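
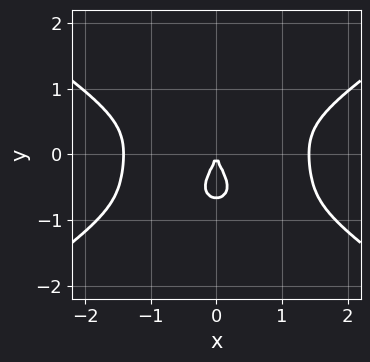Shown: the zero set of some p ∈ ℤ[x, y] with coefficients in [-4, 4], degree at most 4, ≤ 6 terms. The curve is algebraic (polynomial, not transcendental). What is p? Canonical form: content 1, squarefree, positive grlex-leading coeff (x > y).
x^4 - x^2*y^2 - 3*y^4 - 2*y^3 - 2*x^2

First, degree: no degree-3 curve has this shape, so deg p = 4.
Next, symmetries: it's symmetric under x → −x, forcing even powers of x.
Next, checking where it meets the axes: one x-axis crossing is at x = 0; it meets the y-axis at y = 0 (among the integer gridlines).
Finally, putting this together gives p.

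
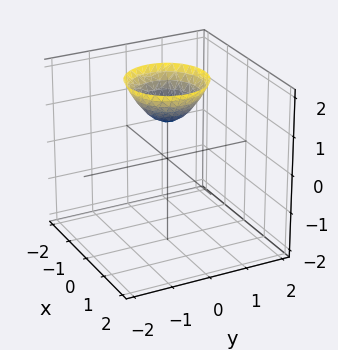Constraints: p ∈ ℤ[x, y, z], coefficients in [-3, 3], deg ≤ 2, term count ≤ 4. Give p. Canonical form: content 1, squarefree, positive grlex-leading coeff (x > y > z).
x^2 + y^2 - z + 1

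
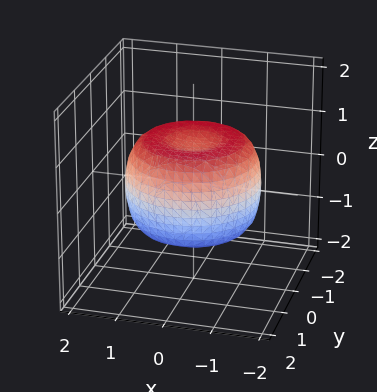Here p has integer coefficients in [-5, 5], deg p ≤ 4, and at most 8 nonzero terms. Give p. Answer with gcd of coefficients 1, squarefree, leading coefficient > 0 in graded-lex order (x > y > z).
2*x^4 + 4*x^2*y^2 + 2*y^4 - 3*x^2 - 3*y^2 + 3*z^2 - 2

The degree is 4 — the shape is more complex than any degree-3 surface.
Symmetry: every cross-section ⟂ z is a circle, so x, y appear only via x² + y².
Against the integer gridlines: a circular section at z = -1 has radius between 0 and 1.
The integer polynomial consistent with all of this is the stated p.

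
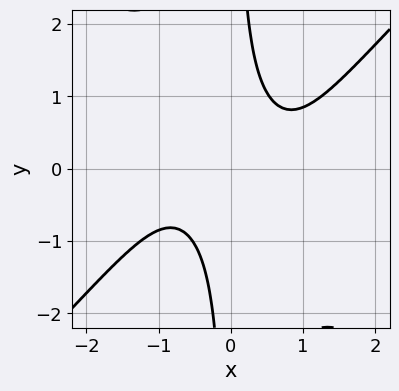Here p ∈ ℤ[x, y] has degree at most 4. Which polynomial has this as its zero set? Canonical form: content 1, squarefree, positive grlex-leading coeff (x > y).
2*x^4 - 2*x^2*y^2 - 3*x*y + 2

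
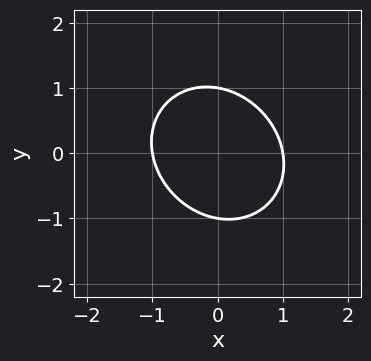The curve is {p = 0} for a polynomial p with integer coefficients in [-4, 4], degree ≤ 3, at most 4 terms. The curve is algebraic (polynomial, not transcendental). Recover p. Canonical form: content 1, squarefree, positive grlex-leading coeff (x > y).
The degree is 2 — no degree-1 curve has this shape.
Against the integer gridlines: among the integer gridlines, it crosses the y-axis at y ∈ {-1, 1}; the x-axis gridline crossings are at x ∈ {-1, 1}.
Fitting integer coefficients to these (and the overall shape) gives p.

3*x^2 + x*y + 3*y^2 - 3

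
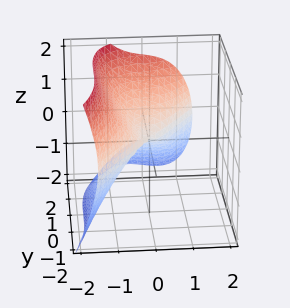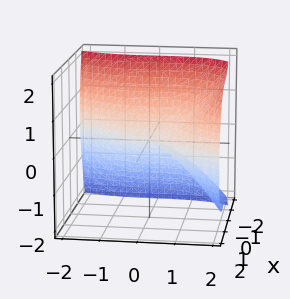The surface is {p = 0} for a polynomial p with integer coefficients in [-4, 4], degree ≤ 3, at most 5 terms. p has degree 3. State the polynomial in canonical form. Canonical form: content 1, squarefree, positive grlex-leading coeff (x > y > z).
3*x^3 - y^3 + x*z + 3*z^2

(a) deg p = 3.
(b) From the axis intercepts and sections: it meets the z-axis at z = 0 (among the integer gridlines); it crosses the y-axis at the gridline y = 0; one x-axis crossing is at x = 0.
(c) Matching integer coefficients to the picture gives p.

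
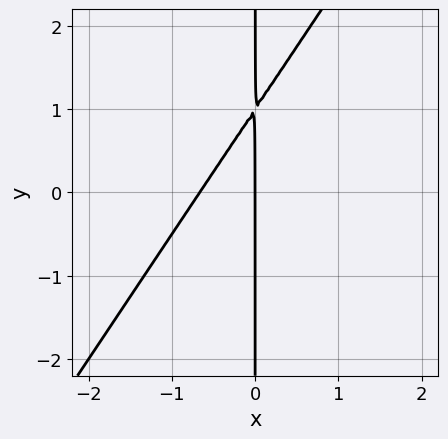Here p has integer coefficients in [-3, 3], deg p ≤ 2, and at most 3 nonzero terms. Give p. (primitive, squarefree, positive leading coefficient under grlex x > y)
3*x^2 - 2*x*y + 2*x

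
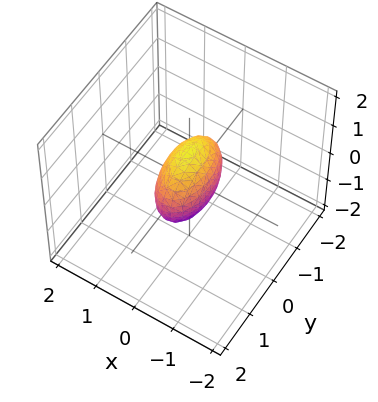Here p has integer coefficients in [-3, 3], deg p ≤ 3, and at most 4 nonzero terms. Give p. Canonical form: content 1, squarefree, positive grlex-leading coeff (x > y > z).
3*x^2 + y^2 + z^2 - 1

The degree is 2 — bounded and convex; a quadric.
Symmetries: it's symmetric under x → −x, forcing even powers of x; it's symmetric under z → −z, forcing even powers of z; the y ↦ −y reflection is a symmetry, so y appears only in even powers.
Checking where it meets the axes: among the integer gridlines, it crosses the z-axis at z ∈ {-1, 1}; the y-axis gridline crossings are at y ∈ {-1, 1}.
The integer polynomial consistent with all of this is the stated p.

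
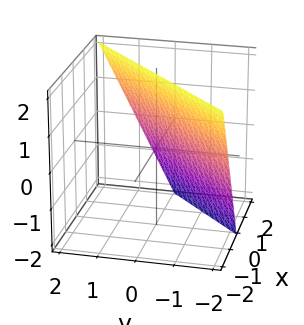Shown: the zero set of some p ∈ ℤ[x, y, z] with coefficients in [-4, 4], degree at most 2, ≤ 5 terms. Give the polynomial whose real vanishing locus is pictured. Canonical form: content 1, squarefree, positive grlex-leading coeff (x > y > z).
2*x - 2*y + z - 2

(a) Degree: the surface is flat (a plane), so deg p = 1.
(b) Reading off the gridlines: it crosses the z-axis at the gridline z = 2; it meets the x-axis at x = 1 (among the integer gridlines).
(c) Together with the visible shape, these determine p as stated.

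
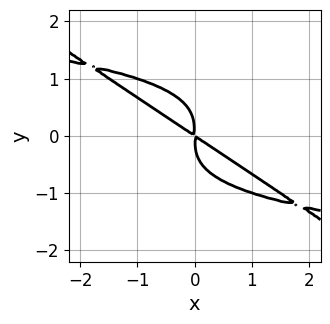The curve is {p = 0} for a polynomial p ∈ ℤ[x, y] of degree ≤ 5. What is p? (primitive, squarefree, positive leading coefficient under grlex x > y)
First, the degree is 4 — the shape is more complex than any degree-3 curve.
Finally, matching integer coefficients to the picture gives p.

2*x*y^3 + 3*y^4 + 2*x^2 + 3*x*y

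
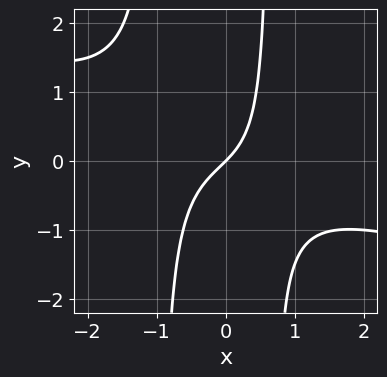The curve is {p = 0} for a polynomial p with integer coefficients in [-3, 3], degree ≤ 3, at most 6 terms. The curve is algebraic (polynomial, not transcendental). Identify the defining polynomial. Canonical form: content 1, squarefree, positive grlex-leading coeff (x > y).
x^3 + 3*x^2*y + x*y + 2*x - 2*y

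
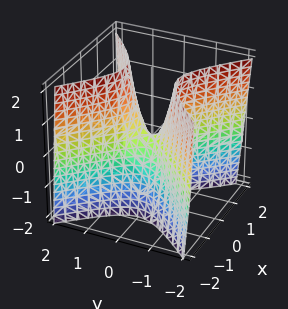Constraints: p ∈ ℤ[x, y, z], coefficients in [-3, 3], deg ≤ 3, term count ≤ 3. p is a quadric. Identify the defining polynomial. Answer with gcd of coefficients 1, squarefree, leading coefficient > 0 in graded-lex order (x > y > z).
3*x^2 - 3*y^2 + z

deg p = 2. A hyperbolic paraboloid; a quadric.
Symmetries: the x ↦ −x reflection is a symmetry, so x appears only in even powers; mirror symmetry y ↦ −y ⇒ only even powers of y.
Against the integer gridlines: it crosses the x-axis at the gridline x = 0; it crosses the y-axis at the gridline y = 0; it crosses the z-axis at the gridline z = 0.
Putting this together gives p.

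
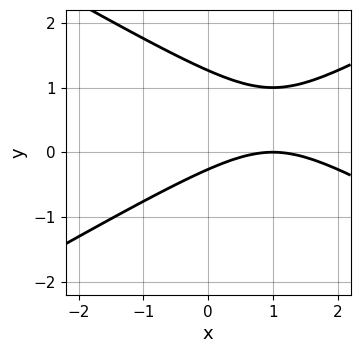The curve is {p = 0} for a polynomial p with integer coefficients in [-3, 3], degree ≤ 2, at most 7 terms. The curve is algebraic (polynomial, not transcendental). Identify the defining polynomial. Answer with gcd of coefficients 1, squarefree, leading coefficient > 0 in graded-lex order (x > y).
deg p = 2. The shape is more complex than any degree-1 curve.
Reading off the gridlines: it crosses the x-axis at the gridline x = 1.
Putting this together gives p.

x^2 - 3*y^2 - 2*x + 3*y + 1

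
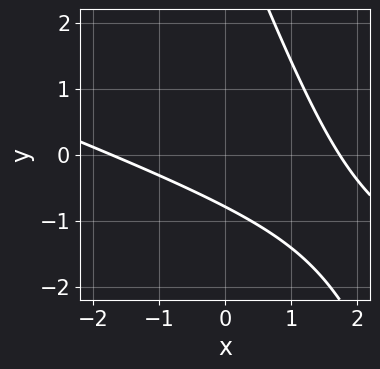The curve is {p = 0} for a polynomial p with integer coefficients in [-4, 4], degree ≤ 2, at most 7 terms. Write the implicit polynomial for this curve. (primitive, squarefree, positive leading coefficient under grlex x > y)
x^2 + 3*x*y + y^2 - 3*y - 3

1. Degree: a generic line meets the curve in up to 2 points, so deg p = 2.
2. Matching integer coefficients to the picture gives p.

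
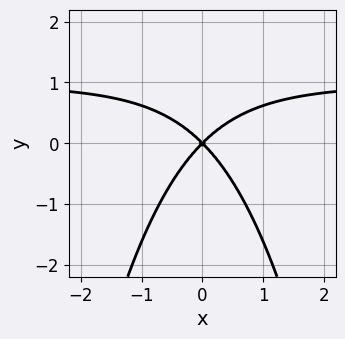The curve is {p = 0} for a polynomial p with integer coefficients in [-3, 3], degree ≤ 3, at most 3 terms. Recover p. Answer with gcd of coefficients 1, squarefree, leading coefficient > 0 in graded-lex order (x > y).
First, deg p = 3. The shape is more complex than any degree-2 curve.
Next, symmetries: mirror symmetry x ↦ −x ⇒ only even powers of x.
Next, reading off the gridlines: it crosses the x-axis at the gridline x = 0; it crosses the y-axis at the gridline y = 0.
Finally, the integer polynomial consistent with all of this is the stated p.

x^2*y - x^2 + y^2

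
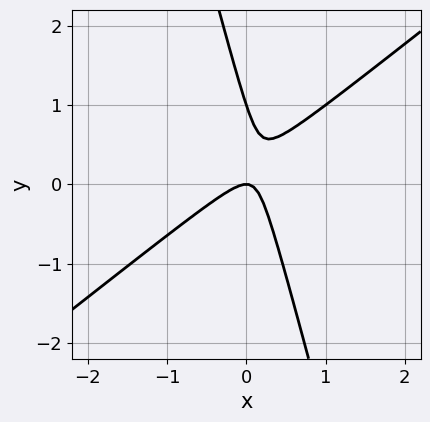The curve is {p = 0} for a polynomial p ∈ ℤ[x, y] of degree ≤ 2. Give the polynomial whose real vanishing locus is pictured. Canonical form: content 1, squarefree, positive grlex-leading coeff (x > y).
3*x^2 - 3*x*y - y^2 + y

1. The degree is 2 — no degree-1 curve has this shape.
2. Checking where it meets the axes: it crosses the x-axis at the gridline x = 0; the y-axis gridline crossings are at y ∈ {0, 1}.
3. These observations pin down the coefficients.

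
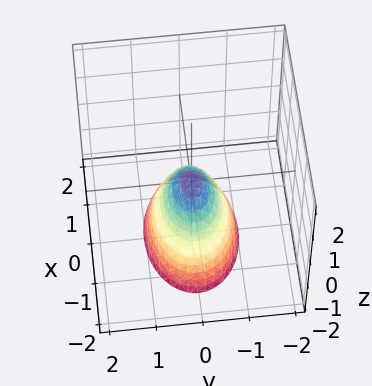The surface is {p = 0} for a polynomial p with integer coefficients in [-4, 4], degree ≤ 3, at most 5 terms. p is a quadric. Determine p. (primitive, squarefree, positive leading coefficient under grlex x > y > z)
1. deg p = 2.
2. Symmetries: the y ↦ −y reflection is a symmetry, so y appears only in even powers; it's symmetric under x → −x, forcing even powers of x.
3. Reading off the gridlines: it crosses the y-axis at the gridline y = 0; one x-axis crossing is at x = 0.
4. The integer polynomial consistent with all of this is the stated p.

x^2 + 2*y^2 + z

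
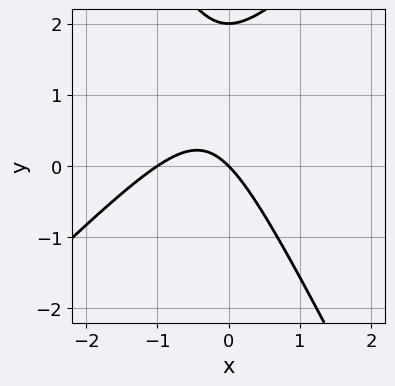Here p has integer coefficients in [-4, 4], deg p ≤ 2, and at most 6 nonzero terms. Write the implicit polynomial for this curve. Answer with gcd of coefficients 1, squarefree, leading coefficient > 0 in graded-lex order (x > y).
2*x^2 - x*y - y^2 + 2*x + 2*y

Degree: the shape is more complex than any degree-1 curve, so deg p = 2.
Reading off the gridlines: among the integer gridlines, it crosses the x-axis at x ∈ {-1, 0}; among the integer gridlines, it crosses the y-axis at y ∈ {0, 2}.
The integer polynomial consistent with all of this is the stated p.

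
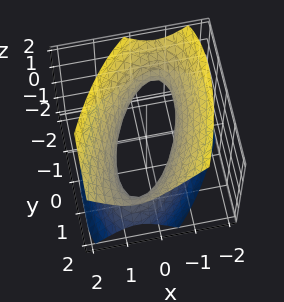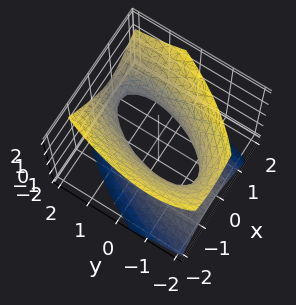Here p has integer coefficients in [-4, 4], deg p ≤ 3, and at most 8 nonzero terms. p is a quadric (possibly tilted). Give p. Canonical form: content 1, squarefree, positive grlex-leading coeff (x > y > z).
3*x^2 - 2*x*y + y^2 - y*z - 2*z^2 - 2

The degree is 2 — no degree-1 surface has this shape.
From the axis intercepts and sections: the surface avoids every integer z-axis point in the box.
Together with the visible shape, these determine p as stated.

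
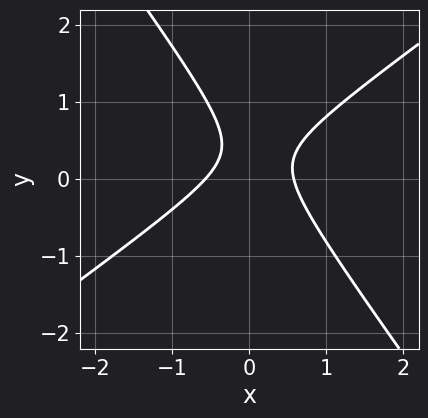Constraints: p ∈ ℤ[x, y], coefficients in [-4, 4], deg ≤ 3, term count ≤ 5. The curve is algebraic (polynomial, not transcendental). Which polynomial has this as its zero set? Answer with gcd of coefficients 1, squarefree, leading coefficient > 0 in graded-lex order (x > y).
(a) Degree: the shape is more complex than any degree-1 curve, so deg p = 2.
(b) Observable constraints: no y-intercept at any integer in the box.
(c) Solving for integer coefficients yields p as stated.

3*x^2 - 2*x*y - 3*y^2 + 2*y - 1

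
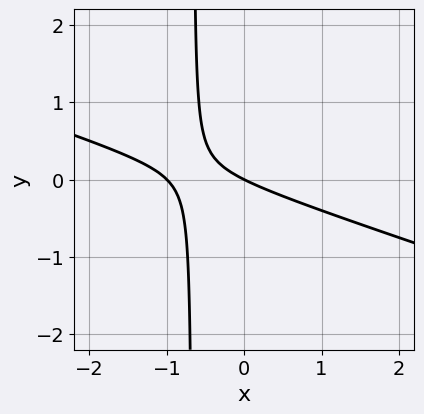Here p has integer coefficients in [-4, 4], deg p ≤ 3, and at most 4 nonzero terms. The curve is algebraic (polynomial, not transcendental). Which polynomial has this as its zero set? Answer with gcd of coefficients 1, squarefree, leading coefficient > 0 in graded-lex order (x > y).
1. deg p = 2. The shape is more complex than any degree-1 curve.
2. Reading off the gridlines: it crosses the y-axis at the gridline y = 0; the x-axis gridline crossings are at x ∈ {-1, 0}.
3. Matching integer coefficients to the picture gives p.

x^2 + 3*x*y + x + 2*y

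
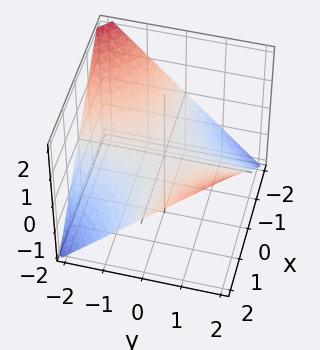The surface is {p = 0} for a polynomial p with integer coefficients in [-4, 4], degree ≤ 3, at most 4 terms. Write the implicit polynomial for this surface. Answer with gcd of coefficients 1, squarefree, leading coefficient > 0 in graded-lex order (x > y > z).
x*y - 2*z

First, degree: a saddle surface; a quadric, so deg p = 2.
Then, from the visible intercepts: every point of the y-axis in the box is on the surface; it crosses the z-axis at the gridline z = 0; the visible x-axis segment lies entirely on the surface.
Finally, assembling these constraints gives the stated polynomial.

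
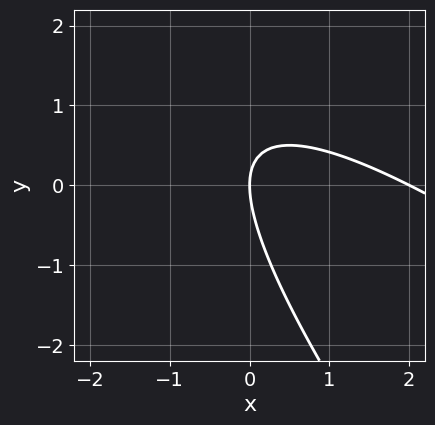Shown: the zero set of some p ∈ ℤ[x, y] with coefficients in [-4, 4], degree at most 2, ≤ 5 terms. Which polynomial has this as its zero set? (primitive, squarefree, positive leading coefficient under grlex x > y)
x^2 + 2*x*y + y^2 - 2*x

1. The degree is 2 — no degree-1 curve has this shape.
2. From the axis intercepts and sections: among the integer gridlines, it crosses the x-axis at x ∈ {0, 2}; it crosses the y-axis at the gridline y = 0.
3. Together with the visible shape, these determine p as stated.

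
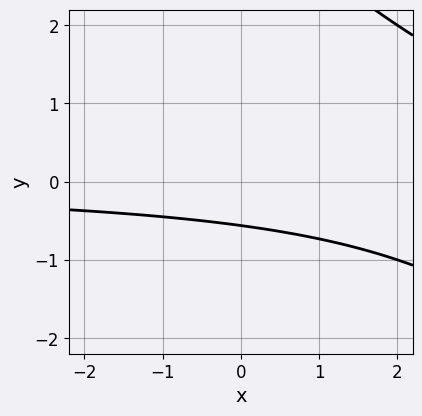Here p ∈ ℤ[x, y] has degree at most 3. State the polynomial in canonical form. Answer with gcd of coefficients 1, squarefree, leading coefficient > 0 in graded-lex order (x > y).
1. Degree: no degree-1 curve has this shape, so deg p = 2.
2. Observable constraints: no x-intercept at any integer in the box.
3. Matching integer coefficients to the picture gives p.

x*y + y^2 - 3*y - 2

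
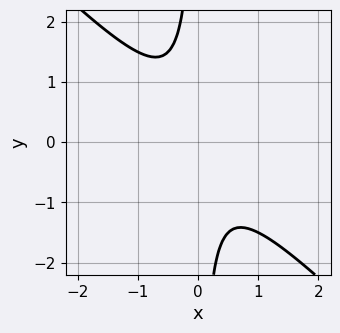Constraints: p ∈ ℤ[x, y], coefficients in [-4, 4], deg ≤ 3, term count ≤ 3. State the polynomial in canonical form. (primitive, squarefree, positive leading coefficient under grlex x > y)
2*x^2 + 2*x*y + 1

(a) deg p = 2.
(b) From the axis intercepts and sections: no x-intercept at any integer in the box; the curve avoids every integer y-axis point in the box.
(c) Solving for integer coefficients yields p as stated.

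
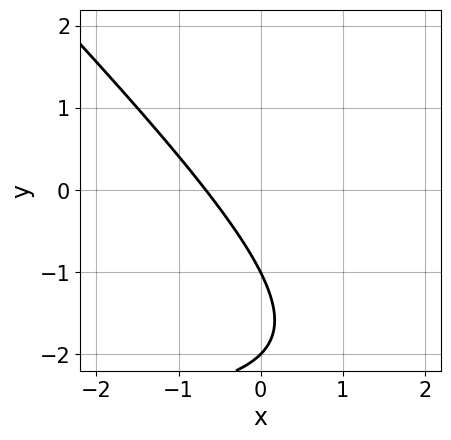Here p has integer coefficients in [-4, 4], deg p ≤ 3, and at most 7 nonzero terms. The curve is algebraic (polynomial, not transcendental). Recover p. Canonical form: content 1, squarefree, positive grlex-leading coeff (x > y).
x*y + y^2 + 3*x + 3*y + 2

1. Degree: the shape is more complex than any degree-1 curve, so deg p = 2.
2. Observable constraints: among the integer gridlines, it crosses the y-axis at y ∈ {-2, -1}.
3. Together with the visible shape, these determine p as stated.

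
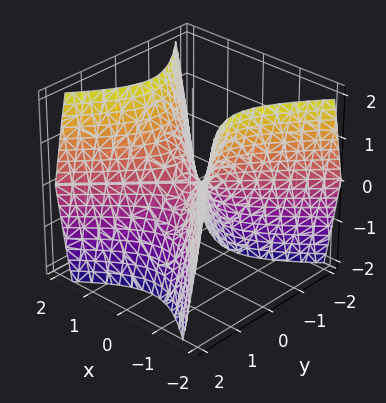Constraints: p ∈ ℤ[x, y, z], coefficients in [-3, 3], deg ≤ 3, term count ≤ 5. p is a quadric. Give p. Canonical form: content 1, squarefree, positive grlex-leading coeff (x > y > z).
The degree is 2 — a saddle surface; a quadric.
Symmetries: mirror symmetry y ↦ −y ⇒ only even powers of y; mirror symmetry x ↦ −x ⇒ only even powers of x.
Reading off the gridlines: it crosses the y-axis at the gridline y = 0; it crosses the x-axis at the gridline x = 0; one z-axis crossing is at z = 0.
Together with the visible shape, these determine p as stated.

3*x^2 - 3*y^2 - 2*z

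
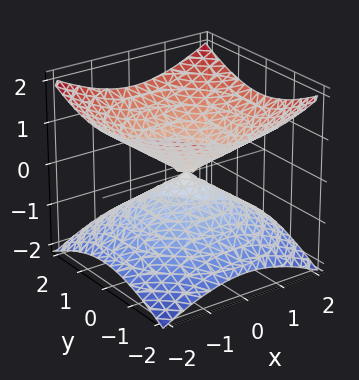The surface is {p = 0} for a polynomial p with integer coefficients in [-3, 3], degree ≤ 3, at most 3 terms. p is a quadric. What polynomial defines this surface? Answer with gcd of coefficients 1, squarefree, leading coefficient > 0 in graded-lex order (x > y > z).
x^2 + y^2 - 2*z^2

1. Degree: two nappes meeting at a single point; a quadric, so deg p = 2.
2. Symmetries: the surface is invariant under rotation about z: p = q(x² + y², z); it's symmetric under z → −z, forcing even powers of z.
3. Reading off the gridlines: it crosses the x-axis at the gridline x = 0; it crosses the y-axis at the gridline y = 0.
4. These observations pin down the coefficients.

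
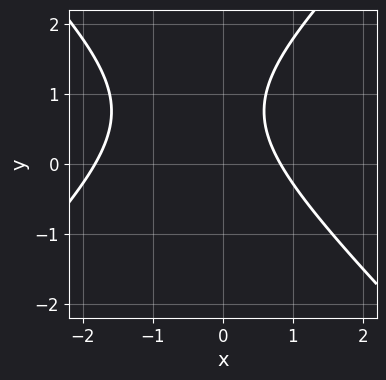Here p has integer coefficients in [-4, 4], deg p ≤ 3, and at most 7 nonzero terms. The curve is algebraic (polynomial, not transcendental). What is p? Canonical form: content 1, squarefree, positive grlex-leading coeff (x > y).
1. The degree is 2 — a generic line meets the curve in up to 2 points.
2. Observable constraints: the curve avoids every integer y-axis point in the box.
3. The integer polynomial consistent with all of this is the stated p.

2*x^2 - 2*y^2 + 2*x + 3*y - 3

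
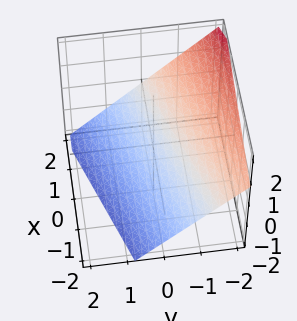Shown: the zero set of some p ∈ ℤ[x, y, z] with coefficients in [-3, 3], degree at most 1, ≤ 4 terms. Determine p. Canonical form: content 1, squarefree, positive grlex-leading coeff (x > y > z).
x - 3*y - 3*z - 2

(a) The degree is 1 — every cross-section is a straight line — this is a plane.
(b) Observable constraints: one x-axis crossing is at x = 2.
(c) Putting this together gives p.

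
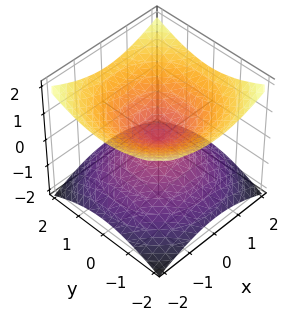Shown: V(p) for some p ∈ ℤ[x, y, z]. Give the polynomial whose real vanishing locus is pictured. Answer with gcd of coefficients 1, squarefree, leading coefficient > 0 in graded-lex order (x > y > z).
x^2 + y^2 - 2*z^2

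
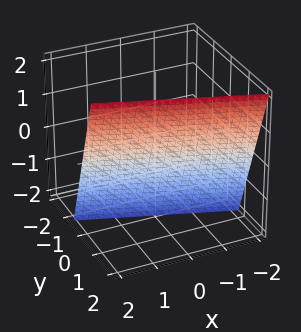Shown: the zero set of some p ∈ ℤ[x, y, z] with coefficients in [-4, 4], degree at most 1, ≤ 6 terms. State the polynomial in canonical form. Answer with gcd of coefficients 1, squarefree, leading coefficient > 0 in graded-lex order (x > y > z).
x + 3*y - z - 2

(a) The degree is 1 — every cross-section is a straight line — this is a plane.
(b) From the axis intercepts and sections: it crosses the x-axis at the gridline x = 2; it meets the z-axis at z = -2 (among the integer gridlines).
(c) Fitting integer coefficients to these (and the overall shape) gives p.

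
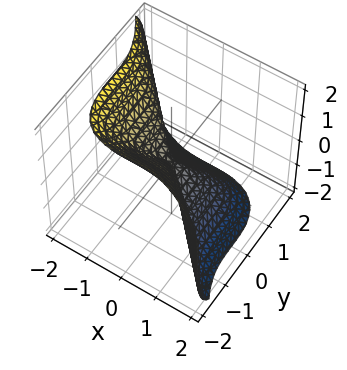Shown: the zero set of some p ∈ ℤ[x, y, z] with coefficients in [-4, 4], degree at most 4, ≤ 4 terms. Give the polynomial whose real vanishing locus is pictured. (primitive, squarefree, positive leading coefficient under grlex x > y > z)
Degree: no degree-2 surface has this shape, so deg p = 3.
Against the integer gridlines: it meets the x-axis at x = 0 (among the integer gridlines); one z-axis crossing is at z = 0; it crosses the y-axis at the gridline y = 0.
Putting this together gives p.

2*x^3 + 2*y^3 + z^3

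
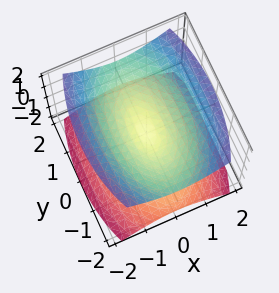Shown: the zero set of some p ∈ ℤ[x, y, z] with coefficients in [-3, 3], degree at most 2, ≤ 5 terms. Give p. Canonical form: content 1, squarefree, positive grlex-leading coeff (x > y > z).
3*x^2 + y^2 - 3*z^2

The picture has 2 separate pieces. Treating them together as one polynomial.
The degree is 2 — a double cone through the origin; a quadric.
Symmetries: it's symmetric under x → −x, forcing even powers of x; the z ↦ −z reflection is a symmetry, so z appears only in even powers; mirror symmetry y ↦ −y ⇒ only even powers of y.
Against the integer gridlines: one z-axis crossing is at z = 0; it crosses the x-axis at the gridline x = 0; one y-axis crossing is at y = 0.
The integer polynomial consistent with all of this is the stated p.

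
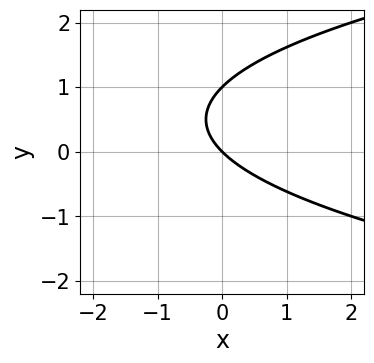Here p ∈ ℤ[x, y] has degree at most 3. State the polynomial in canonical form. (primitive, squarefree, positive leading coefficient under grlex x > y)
First, degree: no degree-1 curve has this shape, so deg p = 2.
Next, from the visible intercepts: among the integer gridlines, it crosses the y-axis at y ∈ {0, 1}; it crosses the x-axis at the gridline x = 0.
Finally, together with the visible shape, these determine p as stated.

y^2 - x - y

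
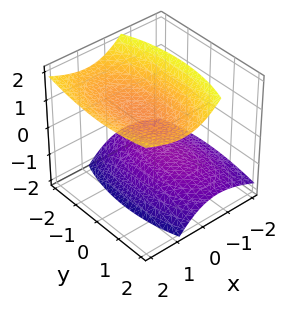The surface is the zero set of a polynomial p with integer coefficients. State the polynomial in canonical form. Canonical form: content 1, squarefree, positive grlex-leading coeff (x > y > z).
3*x^2 - 3*x*z + y^2 - 3*z^2 + 3

First, the picture has 2 separate pieces. They look like related sheets of one shape, so recover p as a whole.
Next, the degree is 2 — no degree-1 surface has this shape.
Next, from the axis intercepts and sections: no x-intercept at any integer in the box; the surface avoids every integer y-axis point in the box; the z-axis gridline crossings are at z ∈ {-1, 1}.
Finally, putting this together gives p.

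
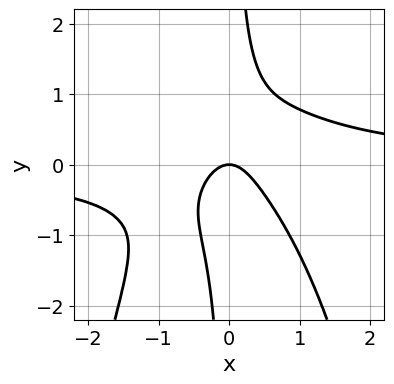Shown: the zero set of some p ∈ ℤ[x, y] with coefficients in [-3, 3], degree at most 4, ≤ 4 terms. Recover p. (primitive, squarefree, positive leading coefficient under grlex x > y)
2*x^3*y + 2*x*y^2 - 2*x^2 - y

The degree is 4 — the shape is more complex than any degree-3 curve.
Observable constraints: one y-axis crossing is at y = 0; one x-axis crossing is at x = 0.
The integer polynomial consistent with all of this is the stated p.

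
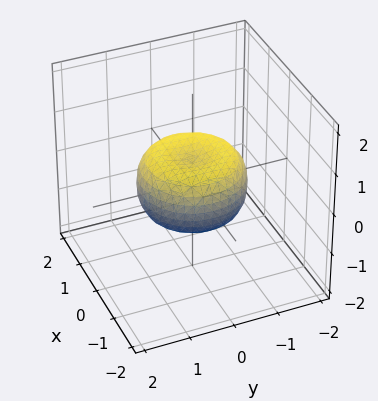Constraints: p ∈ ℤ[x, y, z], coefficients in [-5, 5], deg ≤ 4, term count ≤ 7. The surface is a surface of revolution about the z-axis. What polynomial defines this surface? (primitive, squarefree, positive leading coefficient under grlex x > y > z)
1. The degree is 4 — the shape is more complex than any degree-3 surface.
2. By symmetry, every cross-section ⟂ z is a circle, so x, y appear only via x² + y².
3. Against the integer gridlines: a circular section at z = 0 has radius between 1 and 2.
4. Putting this together gives p.

2*x^4 + 4*x^2*y^2 + 2*y^4 - 2*x^2 - 2*y^2 + 3*z^2 - 1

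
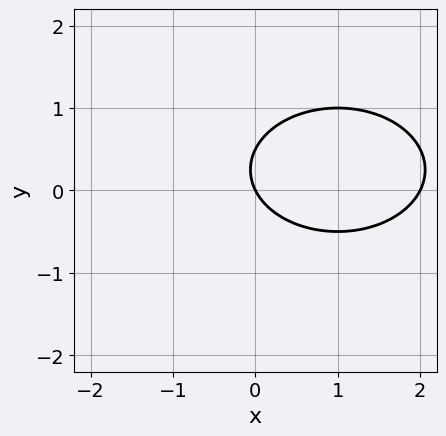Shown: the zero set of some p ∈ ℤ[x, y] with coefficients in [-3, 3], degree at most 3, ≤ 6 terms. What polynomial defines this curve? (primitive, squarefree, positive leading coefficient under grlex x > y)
1. Degree: a generic line meets the curve in up to 2 points, so deg p = 2.
2. Against the integer gridlines: the x-axis gridline crossings are at x ∈ {0, 2}; it crosses the y-axis at the gridline y = 0.
3. The integer polynomial consistent with all of this is the stated p.

x^2 + 2*y^2 - 2*x - y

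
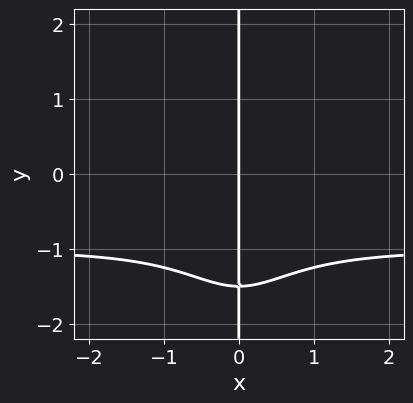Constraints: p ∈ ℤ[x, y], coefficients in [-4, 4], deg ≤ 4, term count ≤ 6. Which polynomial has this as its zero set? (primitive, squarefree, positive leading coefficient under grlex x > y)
1. Degree: the shape is more complex than any degree-3 curve, so deg p = 4.
2. From the visible intercepts: the visible y-axis segment lies entirely on the curve; one x-axis crossing is at x = 0.
3. Assembling these constraints gives the stated polynomial.

2*x^3*y + 2*x^3 + 2*x*y + 3*x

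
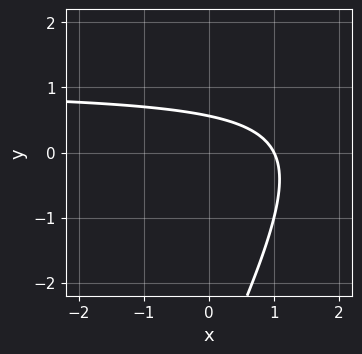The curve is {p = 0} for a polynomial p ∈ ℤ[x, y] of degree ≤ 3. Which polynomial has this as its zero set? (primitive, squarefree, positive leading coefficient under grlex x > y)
2*x*y - y^2 - 2*x - 3*y + 2

First, the degree is 2 — a generic line meets the curve in up to 2 points.
Next, observable constraints: one x-axis crossing is at x = 1.
Finally, matching integer coefficients to the picture gives p.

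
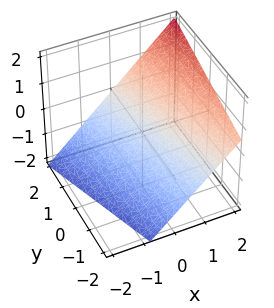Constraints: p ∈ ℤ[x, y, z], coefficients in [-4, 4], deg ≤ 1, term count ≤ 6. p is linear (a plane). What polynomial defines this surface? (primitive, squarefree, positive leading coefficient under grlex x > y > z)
First, the degree is 1 — every cross-section is a straight line — this is a plane.
Next, observable constraints: it crosses the y-axis at the gridline y = 2.
Finally, together with the visible shape, these determine p as stated.

3*x + y - 3*z - 2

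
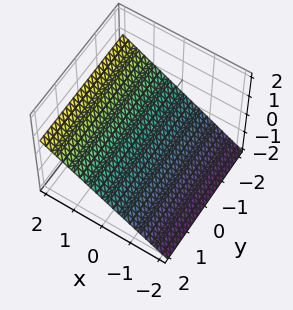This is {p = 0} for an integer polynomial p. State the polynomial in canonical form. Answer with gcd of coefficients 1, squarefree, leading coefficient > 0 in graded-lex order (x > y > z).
2*x - 3*z - 2

(a) deg p = 1. The surface is flat (a plane).
(b) Reading off the gridlines: the surface avoids every integer y-axis point in the box; it crosses the x-axis at the gridline x = 1.
(c) Fitting integer coefficients to these (and the overall shape) gives p.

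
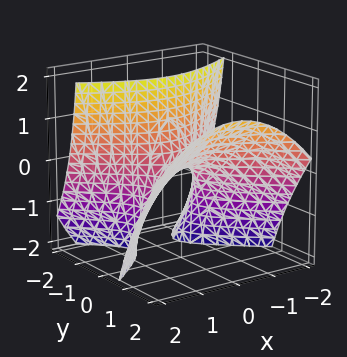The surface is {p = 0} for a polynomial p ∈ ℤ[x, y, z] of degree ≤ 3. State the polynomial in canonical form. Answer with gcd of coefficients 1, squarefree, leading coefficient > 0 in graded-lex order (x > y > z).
Degree: no degree-1 surface has this shape, so deg p = 2.
Observable constraints: it meets the y-axis at y = 0 (among the integer gridlines); it meets the x-axis at x = 0 (among the integer gridlines); one z-axis crossing is at z = 0.
Putting this together gives p.

2*x^2 - 3*y^2 + 3*y*z + 2*z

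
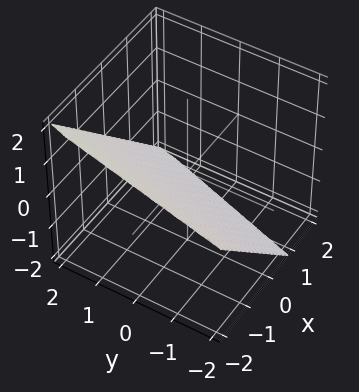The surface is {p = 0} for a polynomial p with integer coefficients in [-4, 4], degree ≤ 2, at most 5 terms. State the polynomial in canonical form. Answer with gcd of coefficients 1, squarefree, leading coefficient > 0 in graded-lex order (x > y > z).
(a) Degree: the surface is flat (a plane), so deg p = 1.
(b) From the axis intercepts and sections: it crosses the y-axis at the gridline y = 2.
(c) Putting this together gives p.

3*x - y + 3*z + 2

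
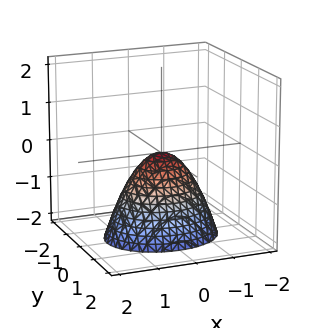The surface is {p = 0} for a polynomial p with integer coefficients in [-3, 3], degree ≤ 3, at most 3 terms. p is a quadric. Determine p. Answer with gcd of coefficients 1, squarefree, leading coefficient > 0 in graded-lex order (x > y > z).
First, degree: a single bowl opening along one axis; a quadric, so deg p = 2.
Next, symmetries: it's symmetric under x → −x, forcing even powers of x; the y ↦ −y reflection is a symmetry, so y appears only in even powers.
Next, observable constraints: one x-axis crossing is at x = 0; one y-axis crossing is at y = 0; it meets the z-axis at z = 0 (among the integer gridlines).
Finally, matching integer coefficients to the picture gives p.

2*x^2 + 3*y^2 + 2*z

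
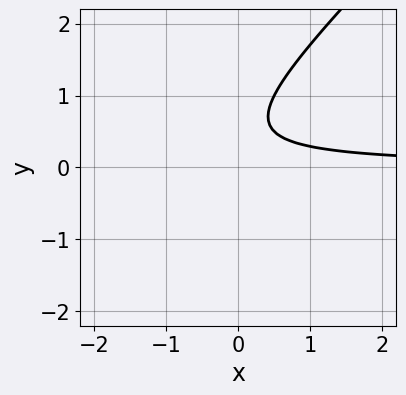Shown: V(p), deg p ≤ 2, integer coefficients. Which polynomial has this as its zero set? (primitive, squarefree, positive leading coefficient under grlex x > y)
1. deg p = 2. The shape is more complex than any degree-1 curve.
2. Against the integer gridlines: the curve avoids every integer y-axis point in the box; it misses every integer gridline on the x-axis.
3. Assembling these constraints gives the stated polynomial.

2*x*y - 2*y^2 + 2*y - 1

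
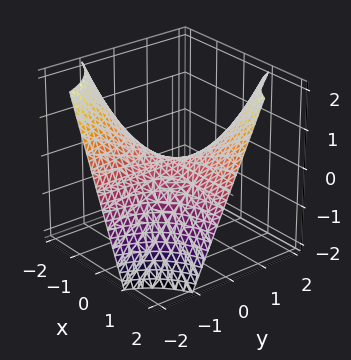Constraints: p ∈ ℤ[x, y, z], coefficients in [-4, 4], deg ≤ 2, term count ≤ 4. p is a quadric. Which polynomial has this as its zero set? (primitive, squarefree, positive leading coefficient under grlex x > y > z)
(a) deg p = 2. A hyperbolic paraboloid; a quadric.
(b) Against the integer gridlines: one z-axis crossing is at z = 0; every point of the x-axis in the box is on the surface; every point of the y-axis in the box is on the surface.
(c) Together with the visible shape, these determine p as stated.

x*y - z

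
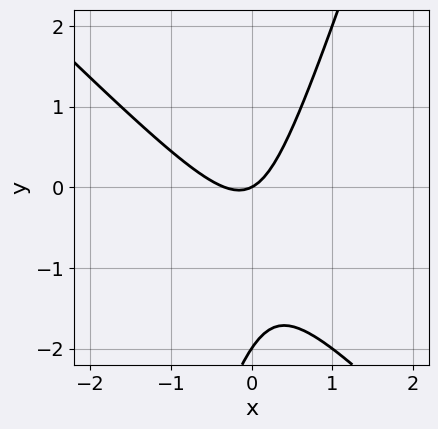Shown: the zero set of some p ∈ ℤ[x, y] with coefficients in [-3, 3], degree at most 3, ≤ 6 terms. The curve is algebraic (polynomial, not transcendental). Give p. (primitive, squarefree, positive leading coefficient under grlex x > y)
3*x^2 + 2*x*y - y^2 + x - 2*y

(a) Degree: no degree-1 curve has this shape, so deg p = 2.
(b) Against the integer gridlines: the y-axis gridline crossings are at y ∈ {-2, 0}; it crosses the x-axis at the gridline x = 0.
(c) Fitting integer coefficients to these (and the overall shape) gives p.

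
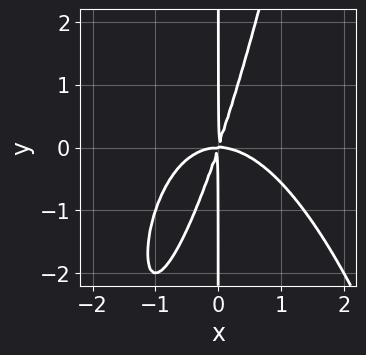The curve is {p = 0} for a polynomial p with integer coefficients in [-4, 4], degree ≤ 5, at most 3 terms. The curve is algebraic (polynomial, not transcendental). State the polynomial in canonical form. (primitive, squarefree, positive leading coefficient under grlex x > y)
2*x^4 + 3*x^2*y - x*y^2

(a) deg p = 4.
(b) Observable constraints: the visible y-axis segment lies entirely on the curve.
(c) Solving for integer coefficients yields p as stated.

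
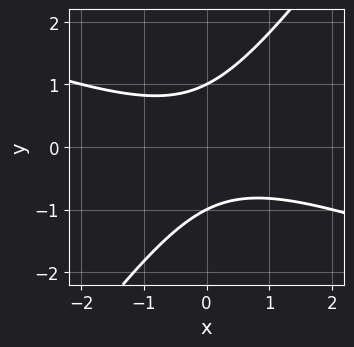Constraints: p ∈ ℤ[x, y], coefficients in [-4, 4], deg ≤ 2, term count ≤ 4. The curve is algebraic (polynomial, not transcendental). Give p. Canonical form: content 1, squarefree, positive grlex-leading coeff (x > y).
x^2 + 2*x*y - 2*y^2 + 2

1. The degree is 2 — no degree-1 curve has this shape.
2. Checking where it meets the axes: among the integer gridlines, it crosses the y-axis at y ∈ {-1, 1}; it misses every integer gridline on the x-axis.
3. Together with the visible shape, these determine p as stated.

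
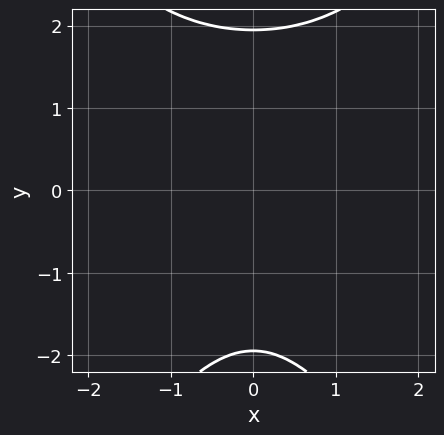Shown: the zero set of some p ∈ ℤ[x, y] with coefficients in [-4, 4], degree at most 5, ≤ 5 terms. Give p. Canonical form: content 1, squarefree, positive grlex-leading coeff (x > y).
First, degree: no degree-3 curve has this shape, so deg p = 4.
Next, symmetries: it's symmetric under x → −x, forcing even powers of x.
Then, reading off the gridlines: no x-intercept at any integer in the box.
Finally, matching integer coefficients to the picture gives p.

2*x^2*y^2 - y^4 - 2*x^2*y + 3*y^2 + 3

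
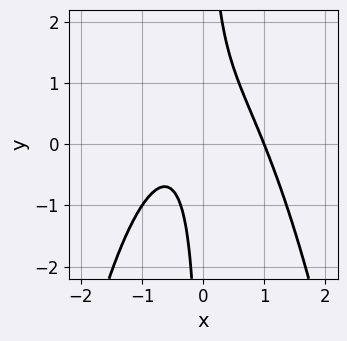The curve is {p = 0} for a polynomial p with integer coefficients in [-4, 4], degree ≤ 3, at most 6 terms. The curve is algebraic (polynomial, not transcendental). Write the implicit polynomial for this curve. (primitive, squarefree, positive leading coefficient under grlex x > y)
Degree: a generic line meets the curve in up to 3 points, so deg p = 3.
Reading off the gridlines: one x-axis crossing is at x = 1; it misses every integer gridline on the y-axis.
Matching integer coefficients to the picture gives p.

2*x^3 + 2*x*y - x - 1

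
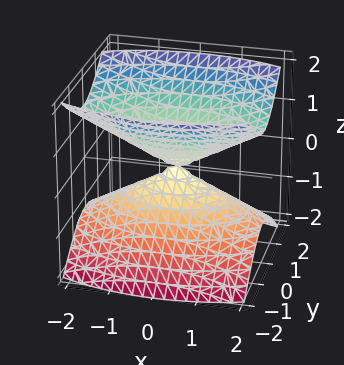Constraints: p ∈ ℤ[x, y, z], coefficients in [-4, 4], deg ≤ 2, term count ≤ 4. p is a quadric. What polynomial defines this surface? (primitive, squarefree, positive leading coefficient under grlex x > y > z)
x^2 + 3*y^2 - 3*z^2

1. I count 2 distinct pieces. They look like related sheets of one shape, so recover p as a whole.
2. deg p = 2. Two nappes meeting at a single point; a quadric.
3. Symmetries: the z ↦ −z reflection is a symmetry, so z appears only in even powers; mirror symmetry y ↦ −y ⇒ only even powers of y; mirror symmetry x ↦ −x ⇒ only even powers of x.
4. Against the integer gridlines: one y-axis crossing is at y = 0; one x-axis crossing is at x = 0; it crosses the z-axis at the gridline z = 0.
5. Matching integer coefficients to the picture gives p.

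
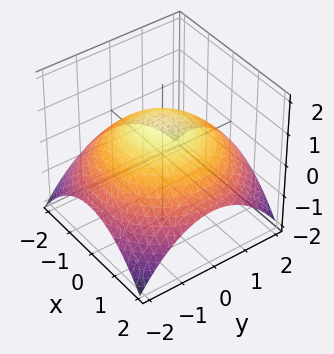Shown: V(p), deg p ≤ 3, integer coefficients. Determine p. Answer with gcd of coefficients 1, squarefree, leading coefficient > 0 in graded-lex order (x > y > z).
x^2 + y^2 + 3*z - 3

Degree: a generic line meets the surface in up to 2 points, so deg p = 2.
By symmetry, the surface is invariant under rotation about z: p = q(x² + y², z).
From the visible intercepts: a circular section at z = 0 has radius between 1 and 2; it meets the z-axis at z = 1 (among the integer gridlines).
Together with the visible shape, these determine p as stated.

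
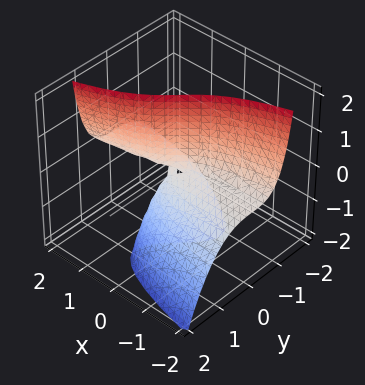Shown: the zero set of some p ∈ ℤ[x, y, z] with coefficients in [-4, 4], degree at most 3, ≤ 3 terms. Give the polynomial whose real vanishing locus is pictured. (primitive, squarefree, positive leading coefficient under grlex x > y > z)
y^3 - x*z + y*z

deg p = 3.
Reading off the gridlines: it crosses the y-axis at the gridline y = 0; every point of the x-axis in the box is on the surface; every point of the z-axis in the box is on the surface.
Together with the visible shape, these determine p as stated.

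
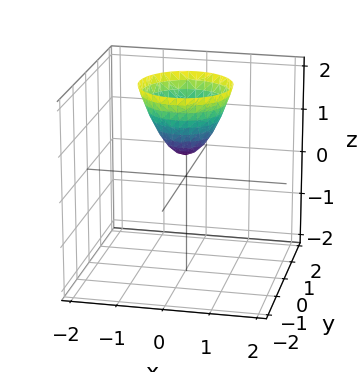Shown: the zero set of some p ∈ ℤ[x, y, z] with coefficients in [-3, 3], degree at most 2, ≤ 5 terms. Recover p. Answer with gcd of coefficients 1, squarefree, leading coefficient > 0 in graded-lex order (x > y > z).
(a) deg p = 2. A generic line meets the surface in up to 2 points.
(b) Symmetries: the z-axis is an axis of rotation, so x and y enter only as x² + y².
(c) From the visible intercepts: a circular section at z = 2 has radius exactly 1; the surface avoids every integer x-axis point in the box; it misses every integer gridline on the y-axis.
(d) Assembling these constraints gives the stated polynomial.

3*x^2 + 3*y^2 - 2*z + 1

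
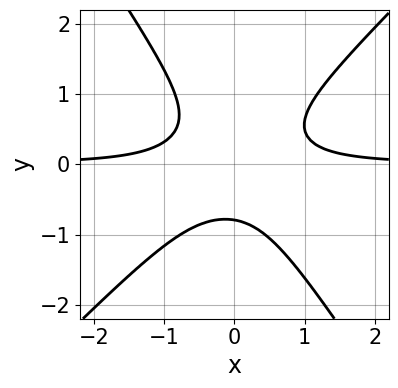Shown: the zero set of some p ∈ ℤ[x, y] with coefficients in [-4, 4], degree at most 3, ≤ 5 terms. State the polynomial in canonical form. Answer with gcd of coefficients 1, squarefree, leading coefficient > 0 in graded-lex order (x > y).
3*x^2*y - x*y^2 - 2*y^3 - 1

1. The degree is 3 — a generic line meets the curve in up to 3 points.
2. Reading off the gridlines: the curve avoids every integer x-axis point in the box.
3. The integer polynomial consistent with all of this is the stated p.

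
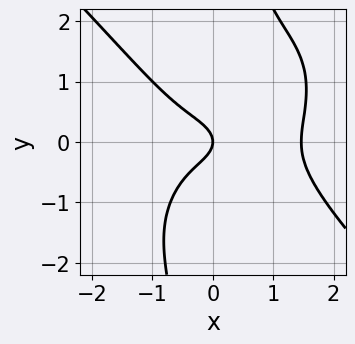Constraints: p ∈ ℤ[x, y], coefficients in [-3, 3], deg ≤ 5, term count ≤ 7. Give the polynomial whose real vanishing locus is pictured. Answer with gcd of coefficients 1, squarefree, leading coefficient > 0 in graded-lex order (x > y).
First, the degree is 4 — no degree-3 curve has this shape.
Next, from the visible intercepts: one y-axis crossing is at y = 0; it crosses the x-axis at the gridline x = 0.
Finally, together with the visible shape, these determine p as stated.

x^4 + x*y^3 - x^3 - 2*y^2 - x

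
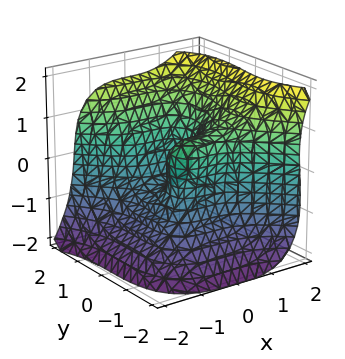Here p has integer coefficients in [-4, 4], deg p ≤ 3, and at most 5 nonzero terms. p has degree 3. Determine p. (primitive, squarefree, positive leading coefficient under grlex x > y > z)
3*x^3 + 2*y^3 - 2*z^3 - y*z - 2*y

(a) deg p = 3.
(b) Checking where it meets the axes: one x-axis crossing is at x = 0; the y-axis gridline crossings are at y ∈ {-1, 0, 1}.
(c) Fitting integer coefficients to these (and the overall shape) gives p.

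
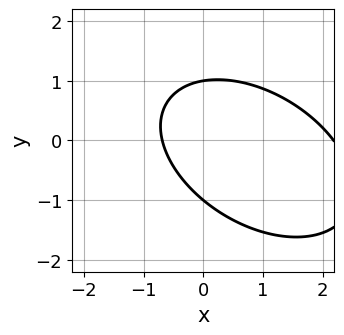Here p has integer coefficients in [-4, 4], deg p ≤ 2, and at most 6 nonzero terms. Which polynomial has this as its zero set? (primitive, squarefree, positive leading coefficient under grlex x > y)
Degree: the shape is more complex than any degree-1 curve, so deg p = 2.
Observable constraints: the y-axis gridline crossings are at y ∈ {-1, 1}.
The integer polynomial consistent with all of this is the stated p.

2*x^2 + 2*x*y + 3*y^2 - 3*x - 3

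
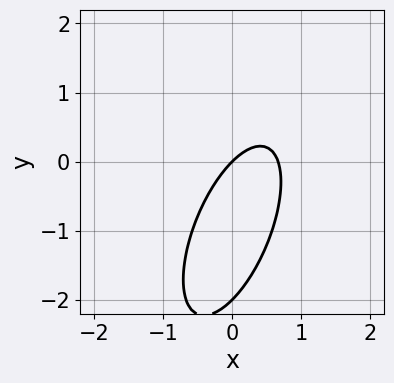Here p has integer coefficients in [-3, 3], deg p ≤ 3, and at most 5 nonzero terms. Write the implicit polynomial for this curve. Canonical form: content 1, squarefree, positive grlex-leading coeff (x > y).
3*x^2 - 2*x*y + y^2 - 2*x + 2*y

(a) The degree is 2 — a generic line meets the curve in up to 2 points.
(b) Reading off the gridlines: it crosses the x-axis at the gridline x = 0; the y-axis gridline crossings are at y ∈ {-2, 0}.
(c) Together with the visible shape, these determine p as stated.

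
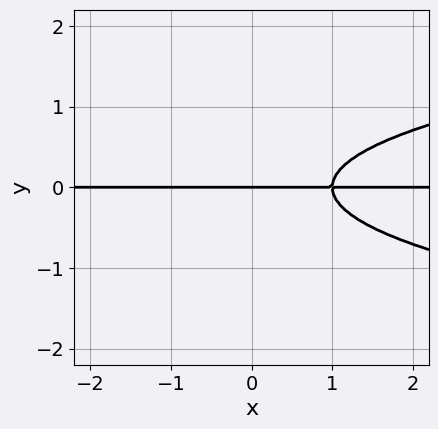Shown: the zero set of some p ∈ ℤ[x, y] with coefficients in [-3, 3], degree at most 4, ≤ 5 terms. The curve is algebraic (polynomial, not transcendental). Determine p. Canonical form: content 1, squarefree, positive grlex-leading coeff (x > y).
2*y^3 - x*y + y

1. The degree is 3 — no degree-2 curve has this shape.
2. Checking where it meets the axes: it meets the y-axis at y = 0 (among the integer gridlines); every point of the x-axis in the box is on the curve.
3. Putting this together gives p.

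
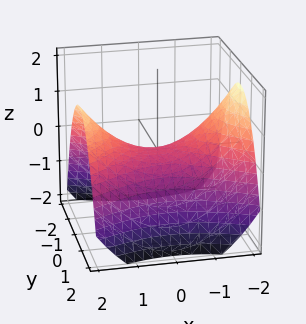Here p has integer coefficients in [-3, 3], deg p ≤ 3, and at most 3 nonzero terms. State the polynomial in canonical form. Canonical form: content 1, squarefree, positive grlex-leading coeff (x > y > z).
1. Degree: a hyperbolic paraboloid; a quadric, so deg p = 2.
2. Symmetries: the x ↦ −x reflection is a symmetry, so x appears only in even powers; the y ↦ −y reflection is a symmetry, so y appears only in even powers.
3. From the visible intercepts: it meets the y-axis at y = 0 (among the integer gridlines); it crosses the x-axis at the gridline x = 0; it meets the z-axis at z = 0 (among the integer gridlines).
4. Together with the visible shape, these determine p as stated.

x^2 - 2*y^2 - 3*z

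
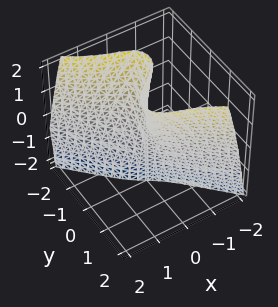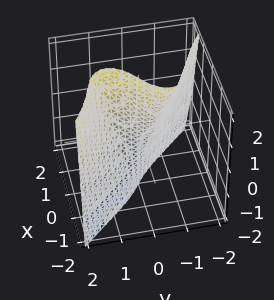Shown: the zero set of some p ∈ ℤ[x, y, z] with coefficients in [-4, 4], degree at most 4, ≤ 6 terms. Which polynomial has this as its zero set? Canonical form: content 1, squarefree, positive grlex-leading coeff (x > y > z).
2*x^3 + 2*y^3 - 2*y*z + 3*x

First, the degree is 3 — a generic line meets the surface in up to 3 points.
Next, from the visible intercepts: it crosses the y-axis at the gridline y = 0; it meets the x-axis at x = 0 (among the integer gridlines); every point of the z-axis in the box is on the surface.
Finally, matching integer coefficients to the picture gives p.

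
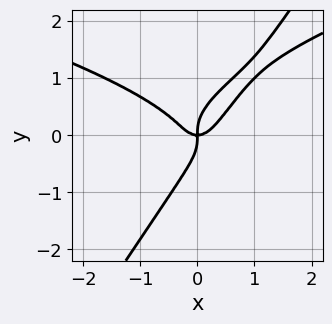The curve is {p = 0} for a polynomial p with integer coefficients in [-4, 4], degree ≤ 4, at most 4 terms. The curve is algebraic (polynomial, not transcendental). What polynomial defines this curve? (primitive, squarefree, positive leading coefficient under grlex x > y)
3*x*y^3 - 2*y^4 - 2*x^3 + x*y

(a) deg p = 4. No degree-3 curve has this shape.
(b) Checking where it meets the axes: one x-axis crossing is at x = 0; it meets the y-axis at y = 0 (among the integer gridlines).
(c) Together with the visible shape, these determine p as stated.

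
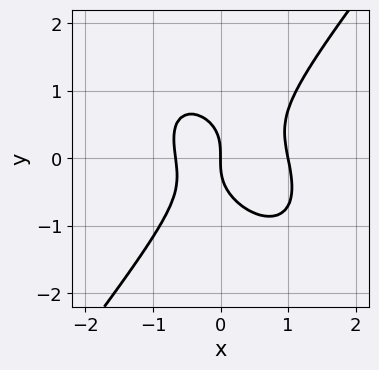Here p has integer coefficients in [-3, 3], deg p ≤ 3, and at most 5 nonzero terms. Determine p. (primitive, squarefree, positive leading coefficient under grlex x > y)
(a) The degree is 3 — the shape is more complex than any degree-2 curve.
(b) From the axis intercepts and sections: the x-axis gridline crossings are at x ∈ {0, 1}; one y-axis crossing is at y = 0.
(c) Fitting integer coefficients to these (and the overall shape) gives p.

3*x^3 + x^2*y - 2*y^3 - x^2 - 2*x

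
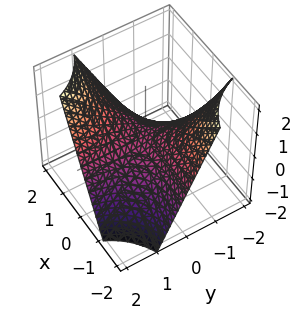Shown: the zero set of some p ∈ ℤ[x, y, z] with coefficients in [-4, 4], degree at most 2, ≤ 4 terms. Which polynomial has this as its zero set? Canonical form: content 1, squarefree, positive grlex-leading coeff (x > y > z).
(a) deg p = 2. A hyperbolic paraboloid; a quadric.
(b) From the axis intercepts and sections: every point of the y-axis in the box is on the surface; it crosses the z-axis at the gridline z = 0; the visible x-axis segment lies entirely on the surface.
(c) Solving for integer coefficients yields p as stated.

x*y - z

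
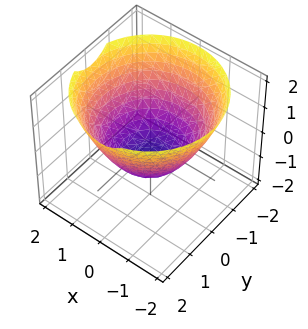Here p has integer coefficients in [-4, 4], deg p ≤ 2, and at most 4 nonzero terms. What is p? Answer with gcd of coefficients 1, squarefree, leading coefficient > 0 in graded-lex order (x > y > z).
2*x^2 + 2*y^2 - 3*z - 3

1. deg p = 2. No degree-1 surface has this shape.
2. Symmetries: rotational symmetry about the z-axis ⇒ p depends on x, y only through x² + y².
3. From the visible intercepts: it meets the z-axis at z = -1 (among the integer gridlines); a circular section at z = 0 has radius between 1 and 2.
4. Solving for integer coefficients yields p as stated.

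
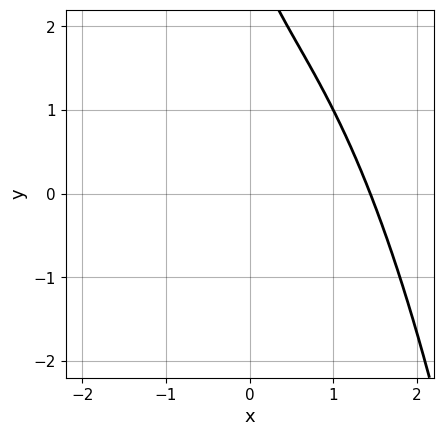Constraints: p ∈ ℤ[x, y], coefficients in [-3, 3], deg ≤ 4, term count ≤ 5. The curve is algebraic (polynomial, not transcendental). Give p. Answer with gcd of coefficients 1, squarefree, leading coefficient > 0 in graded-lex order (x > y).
First, the degree is 3 — no degree-2 curve has this shape.
Next, observable constraints: it misses every integer gridline on the y-axis.
Finally, matching integer coefficients to the picture gives p.

x^3 + x*y + y - 3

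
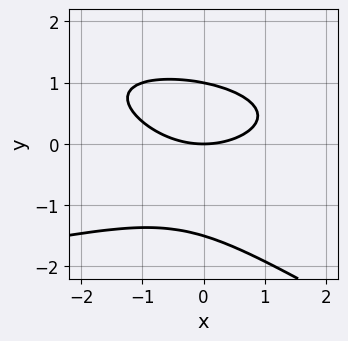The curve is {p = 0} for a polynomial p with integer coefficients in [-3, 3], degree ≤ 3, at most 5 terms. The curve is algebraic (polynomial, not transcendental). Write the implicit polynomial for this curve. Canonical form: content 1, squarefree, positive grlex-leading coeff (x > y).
x*y^2 + 2*y^3 + x^2 + y^2 - 3*y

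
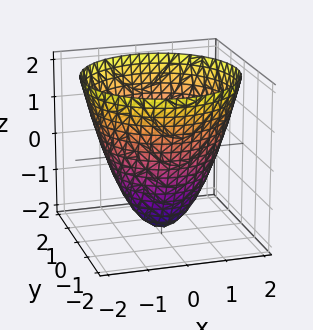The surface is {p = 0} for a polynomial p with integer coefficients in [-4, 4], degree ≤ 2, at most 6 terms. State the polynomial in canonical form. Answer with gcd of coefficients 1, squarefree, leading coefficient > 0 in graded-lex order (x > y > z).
x^2 + y^2 - z - 2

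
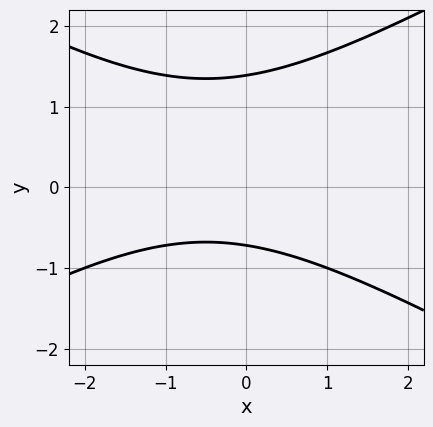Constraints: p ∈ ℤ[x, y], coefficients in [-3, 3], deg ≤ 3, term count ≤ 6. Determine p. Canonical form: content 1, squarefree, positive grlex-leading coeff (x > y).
Degree: the shape is more complex than any degree-1 curve, so deg p = 2.
From the visible intercepts: no x-intercept at any integer in the box.
The integer polynomial consistent with all of this is the stated p.

x^2 - 3*y^2 + x + 2*y + 3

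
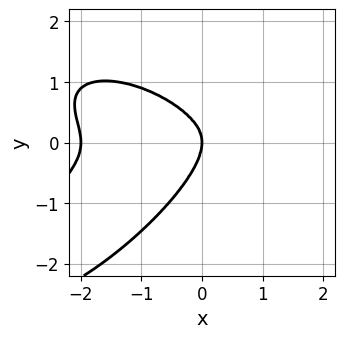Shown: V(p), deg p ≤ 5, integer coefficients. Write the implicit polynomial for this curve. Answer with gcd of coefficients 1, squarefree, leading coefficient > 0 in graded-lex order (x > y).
x^4 - 2*x*y^3 + 3*y^4 + 2*x^3 + 3*x*y^2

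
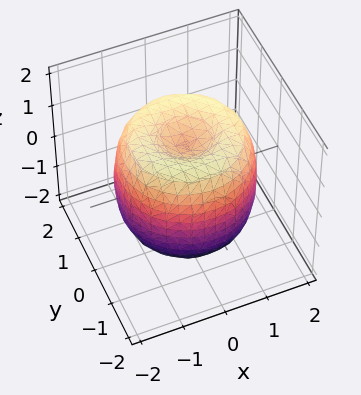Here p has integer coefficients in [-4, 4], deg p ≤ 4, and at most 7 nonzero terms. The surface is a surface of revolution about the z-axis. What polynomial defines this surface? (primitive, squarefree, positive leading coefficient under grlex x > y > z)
x^4 + 2*x^2*y^2 + y^4 - 2*x^2 - 2*y^2 + z^2 - 1

First, degree: the shape is more complex than any degree-3 surface, so deg p = 4.
Next, symmetries: every cross-section ⟂ z is a circle, so x, y appear only via x² + y².
Next, checking where it meets the axes: the z-axis gridline crossings are at z ∈ {-1, 1}; a circular section at z = 0 has radius between 1 and 2.
Finally, assembling these constraints gives the stated polynomial.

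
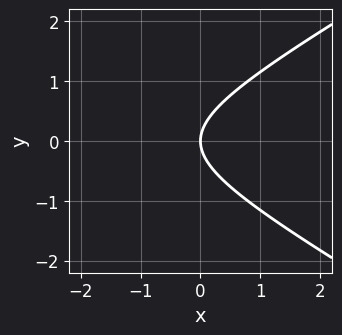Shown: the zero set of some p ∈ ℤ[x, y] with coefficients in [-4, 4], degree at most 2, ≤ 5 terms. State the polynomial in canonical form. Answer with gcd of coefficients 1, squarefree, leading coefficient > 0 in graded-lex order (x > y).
x^2 - 3*y^2 + 3*x

The degree is 2 — no degree-1 curve has this shape.
Symmetries: mirror symmetry y ↦ −y ⇒ only even powers of y.
From the visible intercepts: one y-axis crossing is at y = 0; one x-axis crossing is at x = 0.
Matching integer coefficients to the picture gives p.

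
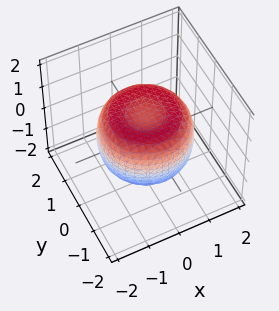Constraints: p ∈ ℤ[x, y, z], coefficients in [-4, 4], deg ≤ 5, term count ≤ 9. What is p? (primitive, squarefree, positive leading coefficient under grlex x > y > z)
2*x^4 + 4*x^2*y^2 + 2*y^4 - 3*x^2 - 3*y^2 + 3*z^2 - 2

1. deg p = 4. The shape is more complex than any degree-3 surface.
2. Symmetries: rotational symmetry about the z-axis ⇒ p depends on x, y only through x² + y².
3. From the axis intercepts and sections: a circular section at z = -1 has radius between 0 and 1.
4. Putting this together gives p.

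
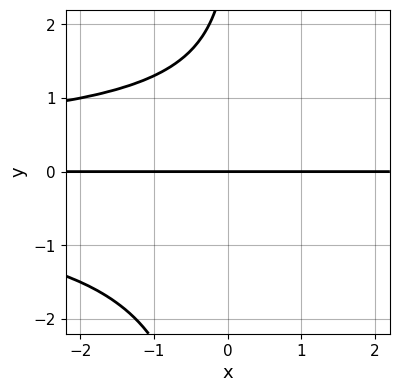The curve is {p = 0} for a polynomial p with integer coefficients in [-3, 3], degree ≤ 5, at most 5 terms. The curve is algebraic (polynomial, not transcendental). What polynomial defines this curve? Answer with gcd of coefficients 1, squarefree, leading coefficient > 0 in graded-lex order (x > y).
x*y^3 - y^2 + 3*y

deg p = 4.
Observable constraints: it crosses the y-axis at the gridline y = 0; every point of the x-axis in the box is on the curve.
These observations pin down the coefficients.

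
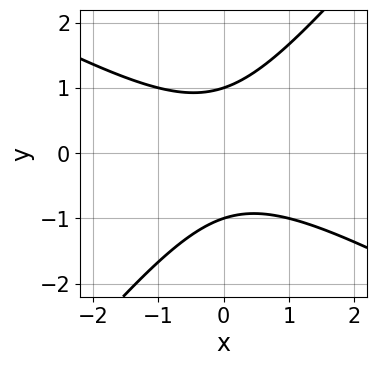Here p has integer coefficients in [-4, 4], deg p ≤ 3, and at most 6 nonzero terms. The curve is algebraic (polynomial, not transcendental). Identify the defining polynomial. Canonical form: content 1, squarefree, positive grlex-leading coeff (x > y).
2*x^2 + 2*x*y - 3*y^2 + 3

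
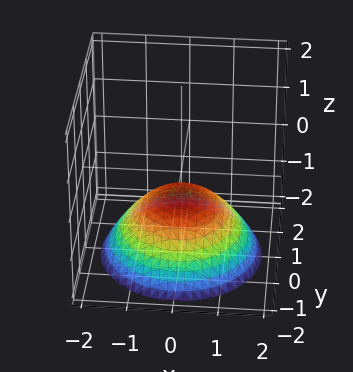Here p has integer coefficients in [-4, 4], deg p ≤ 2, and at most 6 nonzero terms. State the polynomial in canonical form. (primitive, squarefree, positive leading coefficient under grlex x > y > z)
x^2 + y^2 + 2*z + 1

(a) Degree: the shape is more complex than any degree-1 surface, so deg p = 2.
(b) Symmetries: rotational symmetry about the z-axis ⇒ p depends on x, y only through x² + y².
(c) Against the integer gridlines: no x-intercept at any integer in the box; a circular section at z = -1 has radius exactly 1; it misses every integer gridline on the y-axis.
(d) Together with the visible shape, these determine p as stated.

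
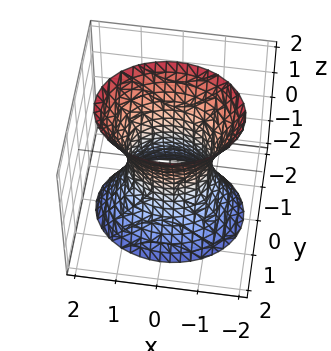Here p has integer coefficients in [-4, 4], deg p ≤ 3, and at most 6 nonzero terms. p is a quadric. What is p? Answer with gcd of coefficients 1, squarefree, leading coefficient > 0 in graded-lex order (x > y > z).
2*x^2 + 3*y^2 - z^2 - 2

The degree is 2 — an hourglass — one-sheet hyperboloid; a quadric.
Symmetries: it's symmetric under y → −y, forcing even powers of y; mirror symmetry z ↦ −z ⇒ only even powers of z; mirror symmetry x ↦ −x ⇒ only even powers of x.
Checking where it meets the axes: the x-axis gridline crossings are at x ∈ {-1, 1}; no z-intercept at any integer in the box.
The integer polynomial consistent with all of this is the stated p.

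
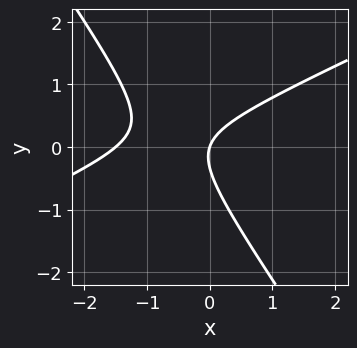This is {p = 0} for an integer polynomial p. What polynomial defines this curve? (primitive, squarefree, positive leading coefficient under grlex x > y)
2*x^2 - 3*x*y - 3*y^2 + 3*x - y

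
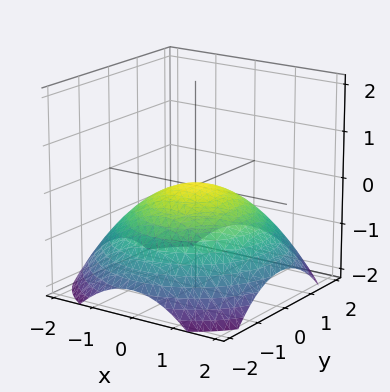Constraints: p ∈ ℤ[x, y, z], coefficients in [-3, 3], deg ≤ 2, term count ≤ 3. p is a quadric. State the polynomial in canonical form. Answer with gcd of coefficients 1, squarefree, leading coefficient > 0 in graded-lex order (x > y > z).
x^2 + y^2 + 3*z

First, degree: a single bowl opening along one axis; a quadric, so deg p = 2.
Then, symmetries: rotational symmetry about the z-axis ⇒ p depends on x, y only through x² + y².
Then, observable constraints: a circular section at z = -1 has radius between 1 and 2; it meets the x-axis at x = 0 (among the integer gridlines); one y-axis crossing is at y = 0.
Finally, these observations pin down the coefficients.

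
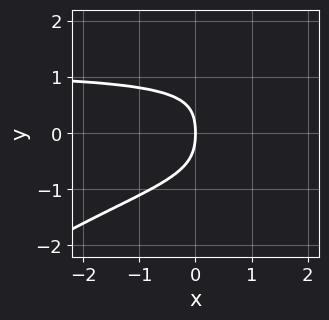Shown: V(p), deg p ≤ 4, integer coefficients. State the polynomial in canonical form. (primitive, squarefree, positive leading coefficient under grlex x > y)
(a) deg p = 4. The shape is more complex than any degree-3 curve.
(b) Observable constraints: it meets the x-axis at x = 0 (among the integer gridlines); it crosses the y-axis at the gridline y = 0.
(c) The integer polynomial consistent with all of this is the stated p.

2*x*y^3 - 3*y^4 - y^2 - 3*x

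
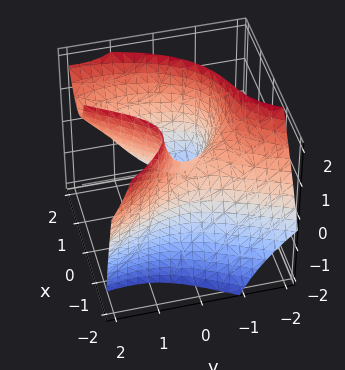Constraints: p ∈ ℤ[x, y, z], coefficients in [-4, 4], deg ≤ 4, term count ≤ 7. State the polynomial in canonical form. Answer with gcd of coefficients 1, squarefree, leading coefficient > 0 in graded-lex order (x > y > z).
2*x^3 - 2*x*y*z + 2*y^2 - 3*x - 2*z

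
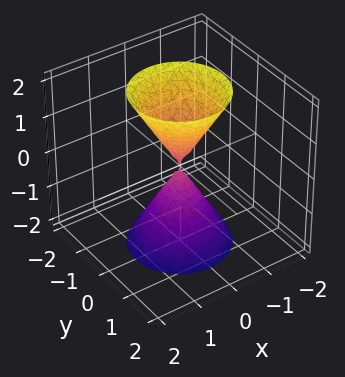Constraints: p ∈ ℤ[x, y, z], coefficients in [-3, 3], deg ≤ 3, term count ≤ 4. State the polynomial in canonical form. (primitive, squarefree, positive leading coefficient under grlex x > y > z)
(a) There are 2 components. Treating them together as one polynomial.
(b) Degree: two nappes meeting at a single point; a quadric, so deg p = 2.
(c) Symmetry: the z-axis is an axis of rotation, so x and y enter only as x² + y²; it's symmetric under z → −z, forcing even powers of z.
(d) Against the integer gridlines: it meets the z-axis at z = 0 (among the integer gridlines); it meets the y-axis at y = 0 (among the integer gridlines).
(e) Solving for integer coefficients yields p as stated.

3*x^2 + 3*y^2 - z^2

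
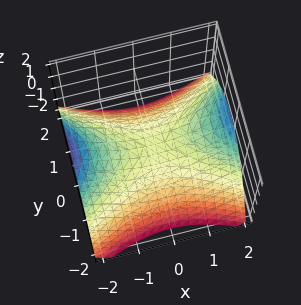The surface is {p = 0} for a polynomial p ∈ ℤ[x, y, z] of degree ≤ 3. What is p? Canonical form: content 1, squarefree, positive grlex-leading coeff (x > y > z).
x^2 - 2*y^2 - 3*z

1. deg p = 2.
2. Symmetries: mirror symmetry y ↦ −y ⇒ only even powers of y; it's symmetric under x → −x, forcing even powers of x.
3. From the visible intercepts: it meets the x-axis at x = 0 (among the integer gridlines); one y-axis crossing is at y = 0; one z-axis crossing is at z = 0.
4. These observations pin down the coefficients.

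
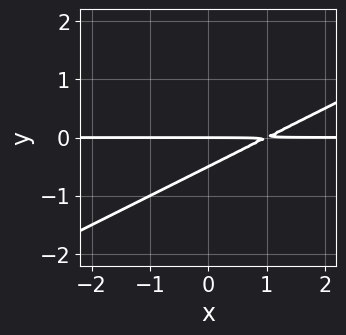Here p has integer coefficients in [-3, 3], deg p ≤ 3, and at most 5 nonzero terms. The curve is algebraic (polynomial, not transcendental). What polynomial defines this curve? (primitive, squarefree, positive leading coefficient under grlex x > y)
deg p = 2. A generic line meets the curve in up to 2 points.
Reading off the gridlines: the visible x-axis segment lies entirely on the curve; it meets the y-axis at y = 0 (among the integer gridlines).
The integer polynomial consistent with all of this is the stated p.

x*y - 2*y^2 - y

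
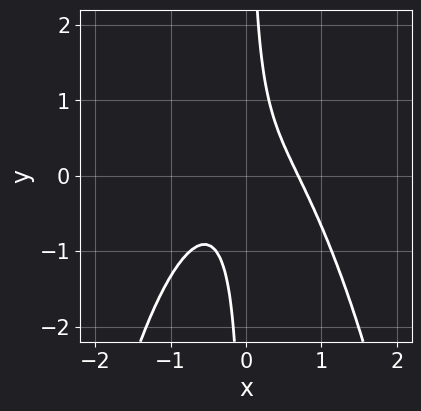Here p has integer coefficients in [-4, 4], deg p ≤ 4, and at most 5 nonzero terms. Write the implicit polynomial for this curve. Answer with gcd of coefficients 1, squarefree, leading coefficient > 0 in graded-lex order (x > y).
1. Degree: the shape is more complex than any degree-2 curve, so deg p = 3.
2. From the visible intercepts: it misses every integer gridline on the y-axis.
3. Solving for integer coefficients yields p as stated.

3*x^3 + 3*x*y - 1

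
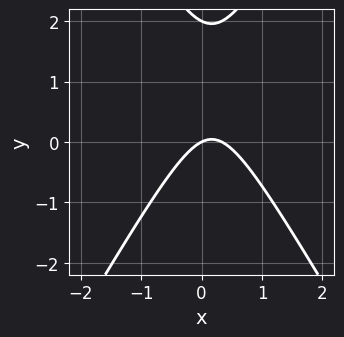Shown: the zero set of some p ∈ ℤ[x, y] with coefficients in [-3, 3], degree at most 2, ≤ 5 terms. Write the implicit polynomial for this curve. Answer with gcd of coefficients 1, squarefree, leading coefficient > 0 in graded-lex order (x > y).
3*x^2 - y^2 - x + 2*y

(a) The degree is 2 — a generic line meets the curve in up to 2 points.
(b) Reading off the gridlines: it meets the x-axis at x = 0 (among the integer gridlines); among the integer gridlines, it crosses the y-axis at y ∈ {0, 2}.
(c) Solving for integer coefficients yields p as stated.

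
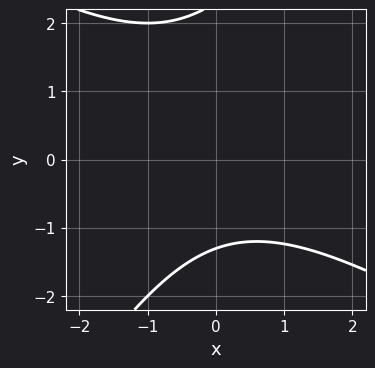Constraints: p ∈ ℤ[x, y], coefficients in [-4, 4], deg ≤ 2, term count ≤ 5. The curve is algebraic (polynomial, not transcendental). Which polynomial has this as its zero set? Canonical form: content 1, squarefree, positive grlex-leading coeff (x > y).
(a) Degree: the shape is more complex than any degree-1 curve, so deg p = 2.
(b) Checking where it meets the axes: no x-intercept at any integer in the box.
(c) Fitting integer coefficients to these (and the overall shape) gives p.

x^2 + x*y - y^2 + y + 3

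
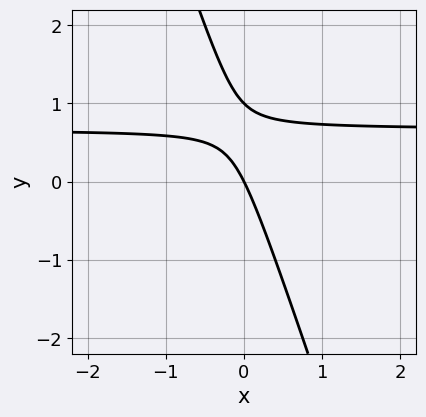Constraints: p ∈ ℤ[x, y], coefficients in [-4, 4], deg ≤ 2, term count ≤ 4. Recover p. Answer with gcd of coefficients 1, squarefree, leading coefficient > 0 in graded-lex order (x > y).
3*x*y + y^2 - 2*x - y

1. Degree: a generic line meets the curve in up to 2 points, so deg p = 2.
2. Against the integer gridlines: one x-axis crossing is at x = 0; among the integer gridlines, it crosses the y-axis at y ∈ {0, 1}.
3. These observations pin down the coefficients.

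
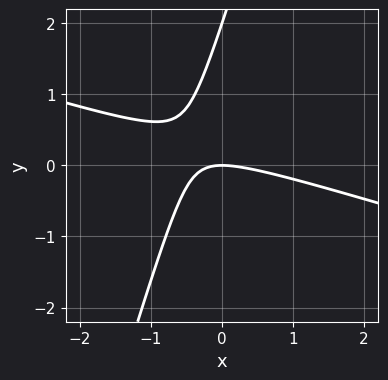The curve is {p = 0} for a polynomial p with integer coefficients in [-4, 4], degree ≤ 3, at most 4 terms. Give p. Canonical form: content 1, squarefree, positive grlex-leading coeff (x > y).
First, deg p = 2. No degree-1 curve has this shape.
Then, against the integer gridlines: among the integer gridlines, it crosses the y-axis at y ∈ {0, 2}; it meets the x-axis at x = 0 (among the integer gridlines).
Finally, together with the visible shape, these determine p as stated.

x^2 + 3*x*y - y^2 + 2*y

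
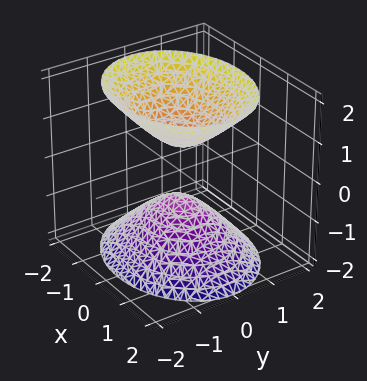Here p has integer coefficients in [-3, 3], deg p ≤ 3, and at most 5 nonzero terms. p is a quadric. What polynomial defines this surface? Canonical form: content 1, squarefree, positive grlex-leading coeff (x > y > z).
2*x^2 + 3*y^2 - 2*z^2 + 1

(a) I count 2 distinct pieces. Treating them together as one polynomial.
(b) Degree: two sheets facing apart; a quadric, so deg p = 2.
(c) Symmetries: mirror symmetry y ↦ −y ⇒ only even powers of y; the z ↦ −z reflection is a symmetry, so z appears only in even powers; mirror symmetry x ↦ −x ⇒ only even powers of x.
(d) Reading off the gridlines: no y-intercept at any integer in the box; the surface avoids every integer x-axis point in the box.
(e) Putting this together gives p.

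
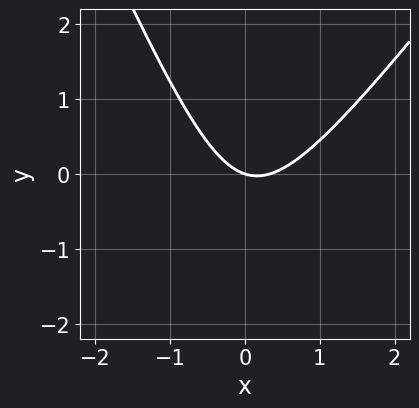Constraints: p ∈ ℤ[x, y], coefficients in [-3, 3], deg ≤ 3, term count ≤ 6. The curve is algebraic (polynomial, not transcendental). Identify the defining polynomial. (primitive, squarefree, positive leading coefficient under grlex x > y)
The degree is 2 — a generic line meets the curve in up to 2 points.
Checking where it meets the axes: one y-axis crossing is at y = 0; one x-axis crossing is at x = 0.
Matching integer coefficients to the picture gives p.

3*x^2 - x*y - y^2 - x - 3*y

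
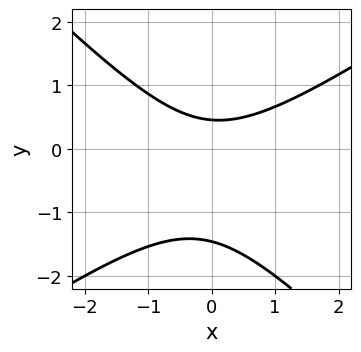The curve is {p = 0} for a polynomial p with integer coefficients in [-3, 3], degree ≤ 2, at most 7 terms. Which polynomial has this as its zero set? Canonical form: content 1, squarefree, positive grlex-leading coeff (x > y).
First, the degree is 2 — the shape is more complex than any degree-1 curve.
Next, reading off the gridlines: it misses every integer gridline on the x-axis.
Finally, the integer polynomial consistent with all of this is the stated p.

2*x^2 - x*y - 3*y^2 - 3*y + 2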